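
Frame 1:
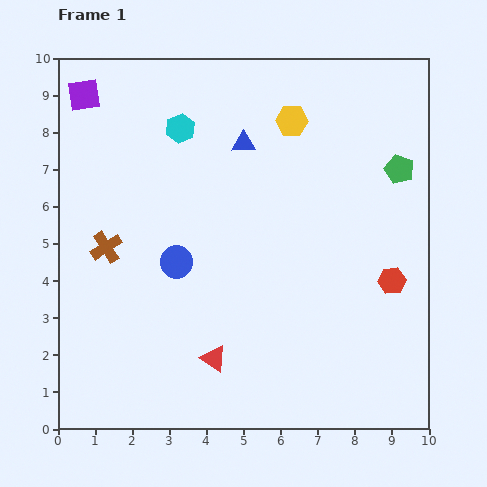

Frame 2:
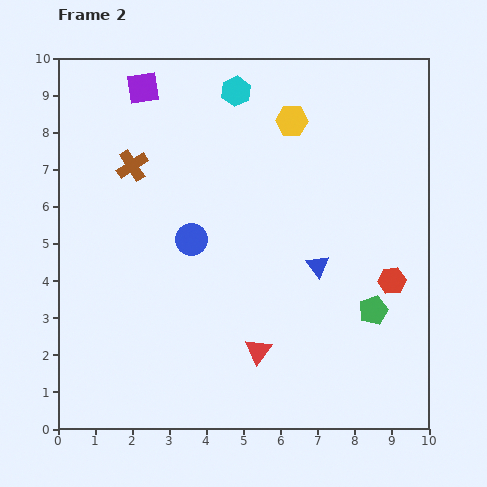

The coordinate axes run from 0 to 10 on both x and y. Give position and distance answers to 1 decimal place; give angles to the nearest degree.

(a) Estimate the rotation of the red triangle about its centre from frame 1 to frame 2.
31° clockwise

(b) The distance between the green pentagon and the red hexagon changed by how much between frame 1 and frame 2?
-2.1

Distance in frame 1: 3.0. Distance in frame 2: 0.9.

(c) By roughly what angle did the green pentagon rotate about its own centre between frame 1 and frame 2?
28° clockwise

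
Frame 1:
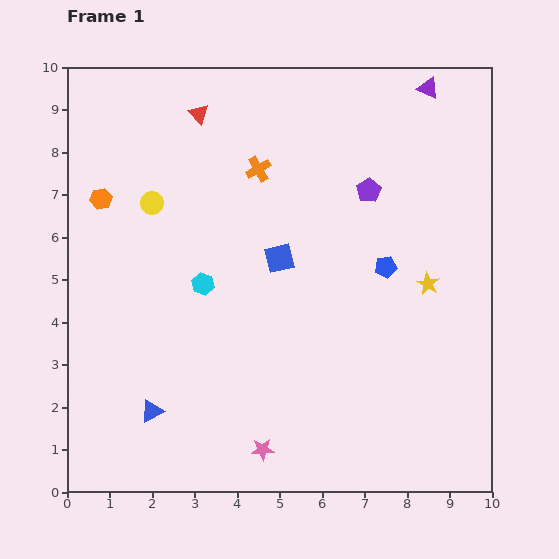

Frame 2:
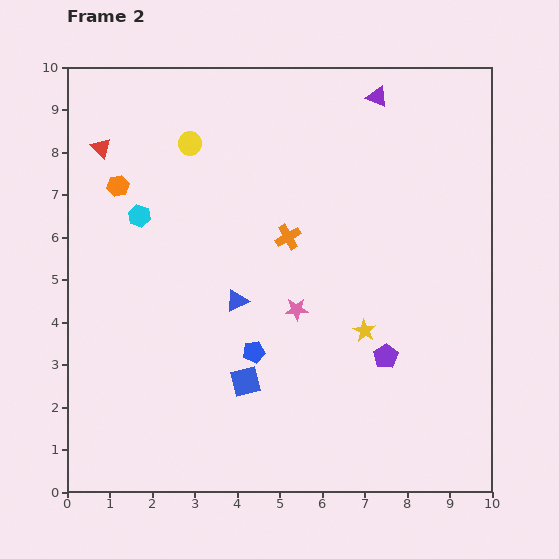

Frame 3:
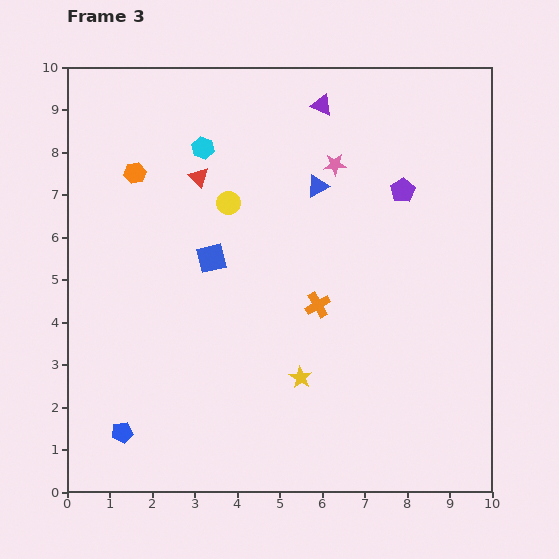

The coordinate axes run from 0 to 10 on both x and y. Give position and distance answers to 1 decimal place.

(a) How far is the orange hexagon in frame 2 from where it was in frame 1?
0.5

The orange hexagon moved from (0.8, 6.9) to (1.2, 7.2), a distance of √(0.4² + 0.3²) ≈ 0.5.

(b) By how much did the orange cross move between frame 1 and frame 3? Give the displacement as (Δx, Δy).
(1.4, -3.2)

The orange cross was at (4.5, 7.6) in frame 1 and (5.9, 4.4) in frame 3.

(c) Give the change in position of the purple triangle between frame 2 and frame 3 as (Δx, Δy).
(-1.3, -0.2)

The purple triangle was at (7.3, 9.3) in frame 2 and (6.0, 9.1) in frame 3.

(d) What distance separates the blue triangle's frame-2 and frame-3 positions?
3.3

The blue triangle moved from (4.0, 4.5) to (5.9, 7.2), a distance of √(1.9² + 2.7²) ≈ 3.3.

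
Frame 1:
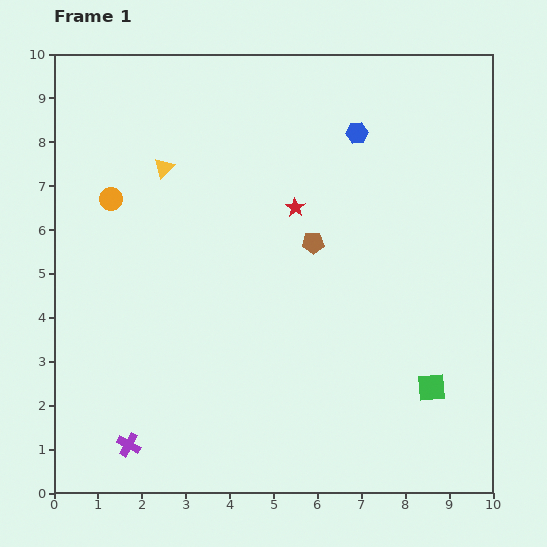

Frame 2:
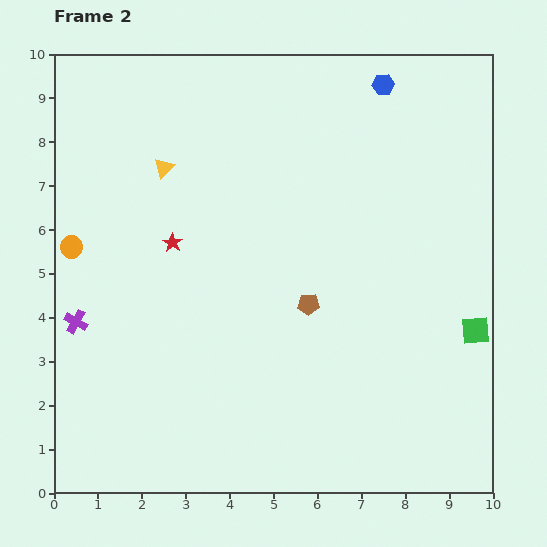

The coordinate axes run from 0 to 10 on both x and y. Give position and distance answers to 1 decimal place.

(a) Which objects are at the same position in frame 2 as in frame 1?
the yellow triangle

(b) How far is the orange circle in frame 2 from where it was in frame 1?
1.4

The orange circle moved from (1.3, 6.7) to (0.4, 5.6), a distance of √(0.9² + 1.1²) ≈ 1.4.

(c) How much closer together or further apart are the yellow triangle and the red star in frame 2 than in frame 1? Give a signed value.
-1.4

Distance in frame 1: 3.1. Distance in frame 2: 1.7.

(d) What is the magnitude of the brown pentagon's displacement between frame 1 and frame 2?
1.4

The brown pentagon moved from (5.9, 5.7) to (5.8, 4.3), a distance of √(0.1² + 1.4²) ≈ 1.4.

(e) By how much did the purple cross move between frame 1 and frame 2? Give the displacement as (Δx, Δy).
(-1.2, 2.8)

The purple cross was at (1.7, 1.1) in frame 1 and (0.5, 3.9) in frame 2.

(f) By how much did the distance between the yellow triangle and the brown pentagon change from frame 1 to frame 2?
+0.7

Distance in frame 1: 3.8. Distance in frame 2: 4.5.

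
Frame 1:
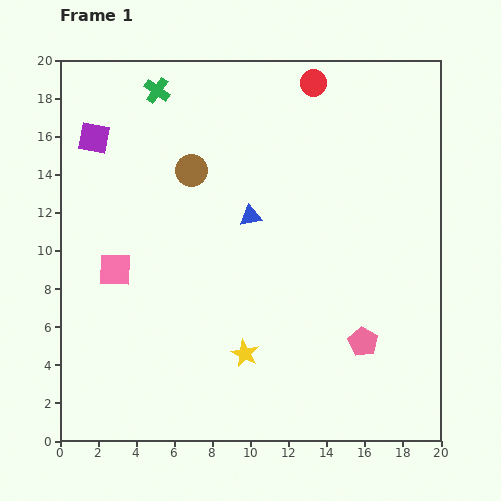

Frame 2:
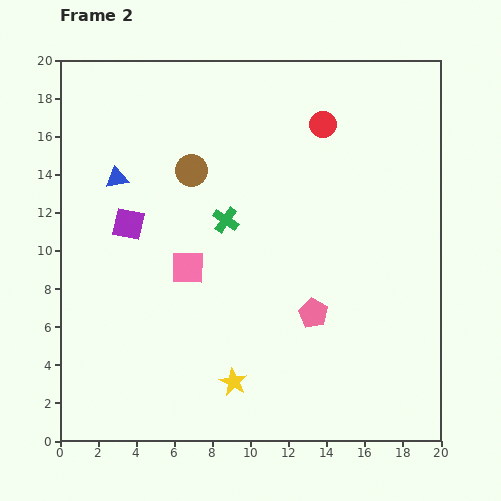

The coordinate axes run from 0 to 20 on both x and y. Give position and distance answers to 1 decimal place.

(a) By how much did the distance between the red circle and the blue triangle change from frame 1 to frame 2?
+3.5

Distance in frame 1: 7.7. Distance in frame 2: 11.2.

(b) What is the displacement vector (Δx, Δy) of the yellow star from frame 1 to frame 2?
(-0.6, -1.5)

The yellow star was at (9.7, 4.6) in frame 1 and (9.1, 3.1) in frame 2.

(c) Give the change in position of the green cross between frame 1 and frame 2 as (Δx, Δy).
(3.6, -6.8)

The green cross was at (5.1, 18.4) in frame 1 and (8.7, 11.6) in frame 2.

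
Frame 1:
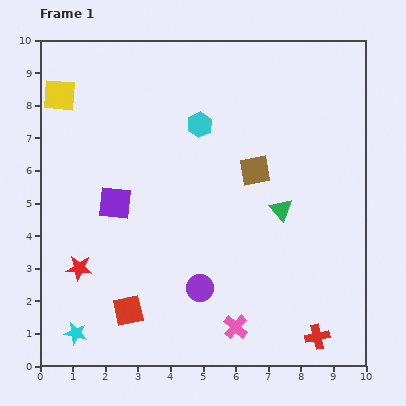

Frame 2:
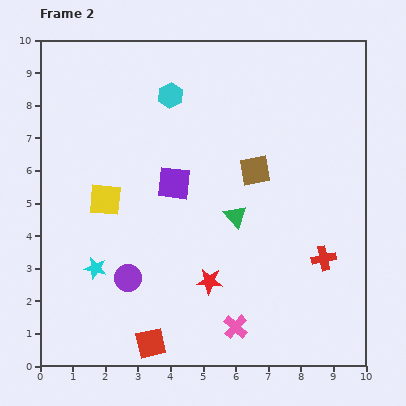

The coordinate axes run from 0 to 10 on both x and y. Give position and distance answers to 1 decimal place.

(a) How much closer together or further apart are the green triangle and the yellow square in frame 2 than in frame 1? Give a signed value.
-3.6

Distance in frame 1: 7.6. Distance in frame 2: 4.0.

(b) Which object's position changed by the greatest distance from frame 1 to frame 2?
the red star

(moved 4.0; next 3.5)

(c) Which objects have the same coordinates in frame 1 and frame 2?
the brown square, the pink cross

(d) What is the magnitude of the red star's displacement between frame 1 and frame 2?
4.0

The red star moved from (1.2, 3.0) to (5.2, 2.6), a distance of √(4.0² + 0.4²) ≈ 4.0.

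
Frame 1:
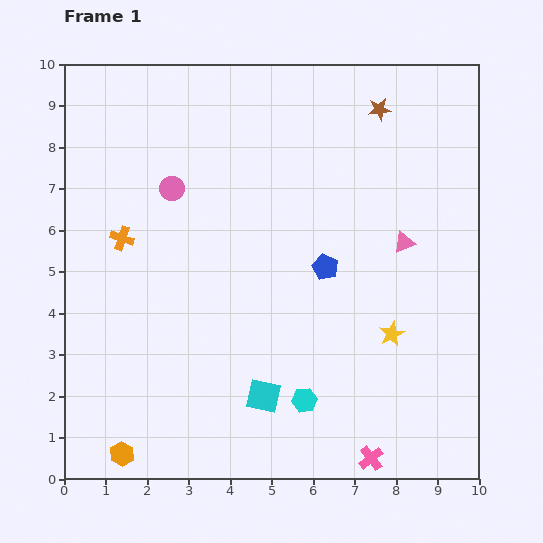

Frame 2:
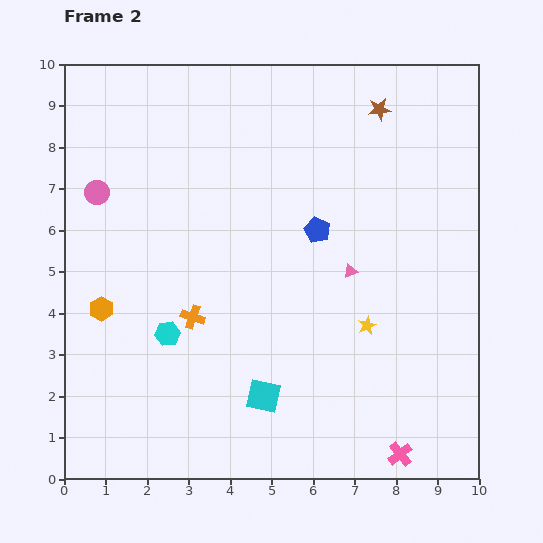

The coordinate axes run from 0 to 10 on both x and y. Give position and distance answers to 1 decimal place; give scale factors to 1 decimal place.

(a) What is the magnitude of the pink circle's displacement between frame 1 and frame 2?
1.8

The pink circle moved from (2.6, 7.0) to (0.8, 6.9), a distance of √(1.8² + 0.1²) ≈ 1.8.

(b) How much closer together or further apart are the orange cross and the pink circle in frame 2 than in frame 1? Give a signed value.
+2.1

Distance in frame 1: 1.7. Distance in frame 2: 3.8.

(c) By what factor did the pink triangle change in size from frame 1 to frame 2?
0.6×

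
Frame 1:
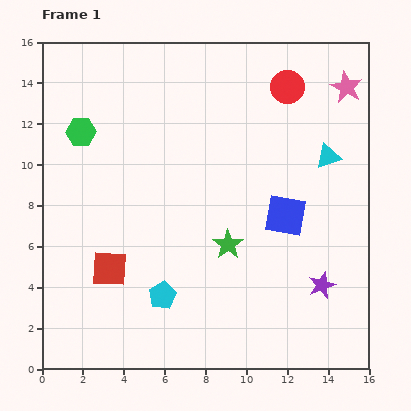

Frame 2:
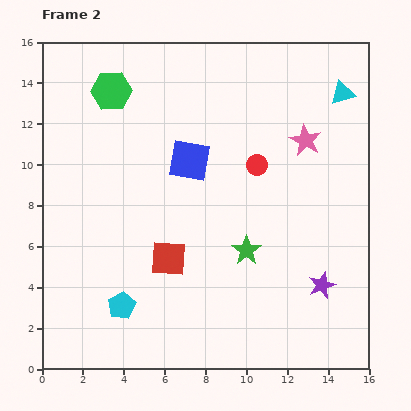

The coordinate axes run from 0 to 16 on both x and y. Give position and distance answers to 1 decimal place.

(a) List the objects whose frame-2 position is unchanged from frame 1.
the purple star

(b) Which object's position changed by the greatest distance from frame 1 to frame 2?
the blue square

(moved 5.4; next 4.1)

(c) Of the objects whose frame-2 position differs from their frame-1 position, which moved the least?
the green star

(moved 0.9)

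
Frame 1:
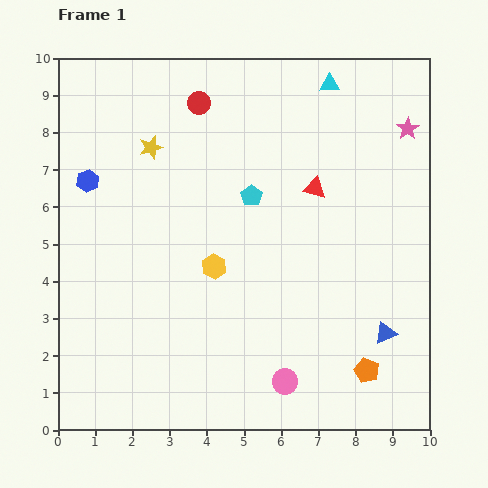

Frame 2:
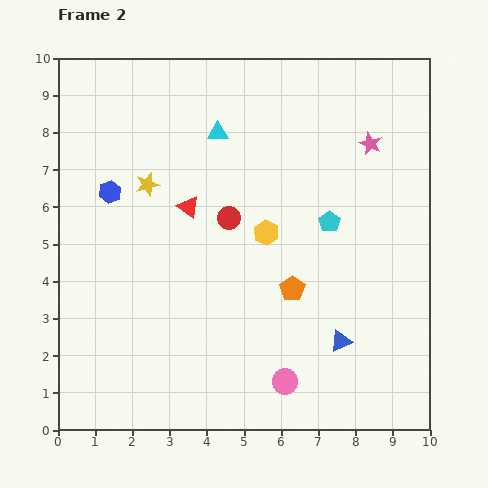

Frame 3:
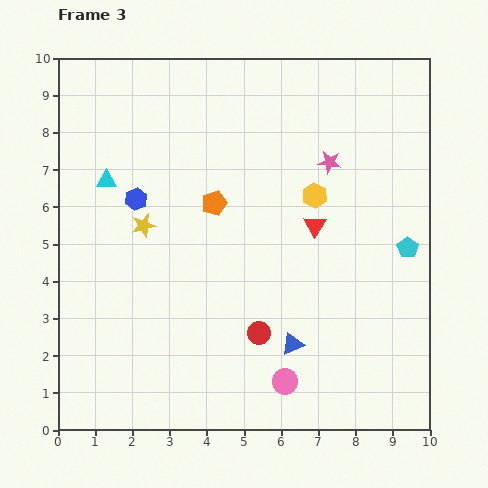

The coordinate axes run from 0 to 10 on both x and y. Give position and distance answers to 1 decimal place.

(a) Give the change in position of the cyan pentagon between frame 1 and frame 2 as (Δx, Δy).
(2.1, -0.7)

The cyan pentagon was at (5.2, 6.3) in frame 1 and (7.3, 5.6) in frame 2.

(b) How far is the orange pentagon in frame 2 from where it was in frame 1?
3.0

The orange pentagon moved from (8.3, 1.6) to (6.3, 3.8), a distance of √(2.0² + 2.2²) ≈ 3.0.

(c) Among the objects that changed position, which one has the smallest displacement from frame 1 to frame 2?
the blue hexagon

(moved 0.7)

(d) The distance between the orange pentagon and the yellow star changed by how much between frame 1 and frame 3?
-6.3

Distance in frame 1: 8.3. Distance in frame 3: 2.0.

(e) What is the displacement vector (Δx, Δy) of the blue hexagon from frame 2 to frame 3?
(0.7, -0.2)

The blue hexagon was at (1.4, 6.4) in frame 2 and (2.1, 6.2) in frame 3.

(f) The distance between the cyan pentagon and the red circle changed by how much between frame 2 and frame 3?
+1.9

Distance in frame 2: 2.7. Distance in frame 3: 4.6.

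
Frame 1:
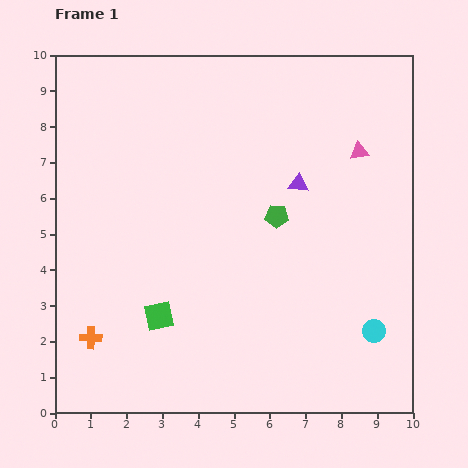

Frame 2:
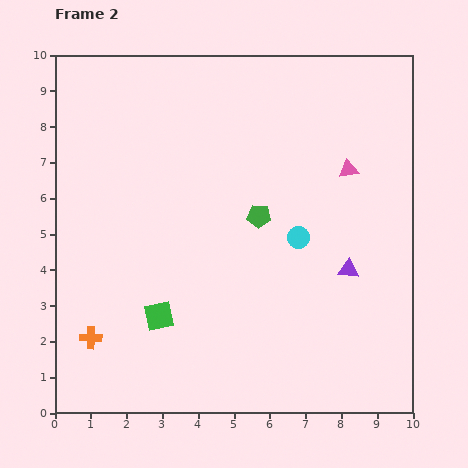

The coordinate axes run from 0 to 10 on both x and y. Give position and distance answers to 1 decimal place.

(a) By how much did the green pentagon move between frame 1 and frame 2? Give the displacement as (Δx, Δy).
(-0.5, 0.0)

The green pentagon was at (6.2, 5.5) in frame 1 and (5.7, 5.5) in frame 2.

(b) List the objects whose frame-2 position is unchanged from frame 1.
the green square, the orange cross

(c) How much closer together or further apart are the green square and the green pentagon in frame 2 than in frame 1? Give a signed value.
-0.3

Distance in frame 1: 4.3. Distance in frame 2: 4.0.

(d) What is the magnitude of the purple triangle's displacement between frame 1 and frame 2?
2.8

The purple triangle moved from (6.8, 6.4) to (8.2, 4.0), a distance of √(1.4² + 2.4²) ≈ 2.8.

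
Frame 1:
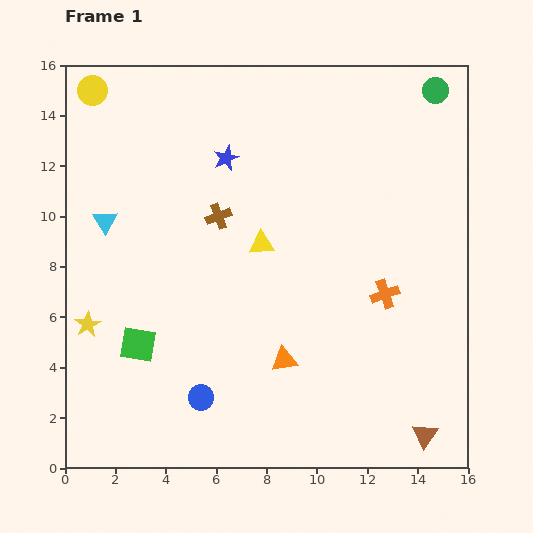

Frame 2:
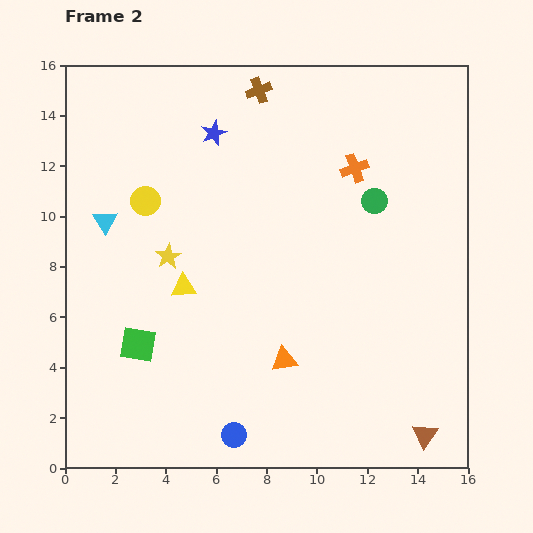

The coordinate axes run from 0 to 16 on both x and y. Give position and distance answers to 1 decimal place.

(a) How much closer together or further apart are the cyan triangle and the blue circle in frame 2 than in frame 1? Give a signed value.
+1.9

Distance in frame 1: 8.0. Distance in frame 2: 9.9.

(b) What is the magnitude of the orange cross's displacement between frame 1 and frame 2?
5.1

The orange cross moved from (12.7, 6.9) to (11.5, 11.9), a distance of √(1.2² + 5.0²) ≈ 5.1.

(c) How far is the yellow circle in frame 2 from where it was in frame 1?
4.9

The yellow circle moved from (1.1, 15.0) to (3.2, 10.6), a distance of √(2.1² + 4.4²) ≈ 4.9.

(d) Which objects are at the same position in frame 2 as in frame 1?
the green square, the orange triangle, the brown triangle, the cyan triangle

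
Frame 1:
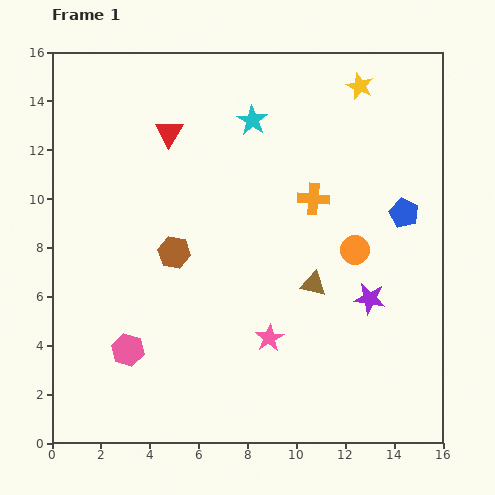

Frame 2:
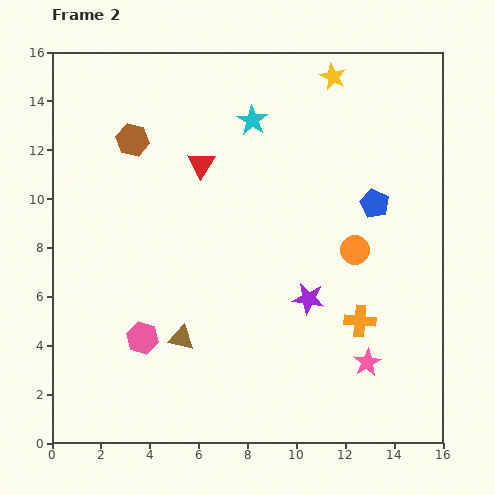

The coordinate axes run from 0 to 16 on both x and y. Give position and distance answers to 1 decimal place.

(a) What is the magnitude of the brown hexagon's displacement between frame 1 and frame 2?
4.9

The brown hexagon moved from (5.0, 7.8) to (3.3, 12.4), a distance of √(1.7² + 4.6²) ≈ 4.9.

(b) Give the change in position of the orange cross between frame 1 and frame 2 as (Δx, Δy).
(1.9, -5.0)

The orange cross was at (10.7, 10.0) in frame 1 and (12.6, 5.0) in frame 2.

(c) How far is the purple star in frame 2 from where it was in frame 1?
2.5

The purple star moved from (13.0, 5.9) to (10.5, 5.9), a distance of √(2.5² + 0.0²) ≈ 2.5.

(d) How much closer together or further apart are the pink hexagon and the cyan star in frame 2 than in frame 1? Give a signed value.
-0.7

Distance in frame 1: 10.7. Distance in frame 2: 10.0.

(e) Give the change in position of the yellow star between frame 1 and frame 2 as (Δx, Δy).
(-1.1, 0.4)

The yellow star was at (12.6, 14.6) in frame 1 and (11.5, 15.0) in frame 2.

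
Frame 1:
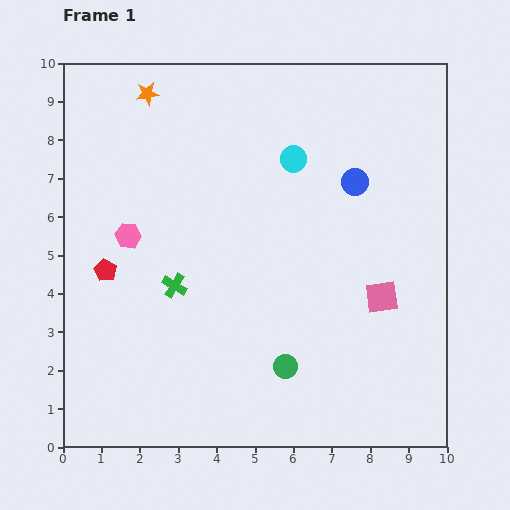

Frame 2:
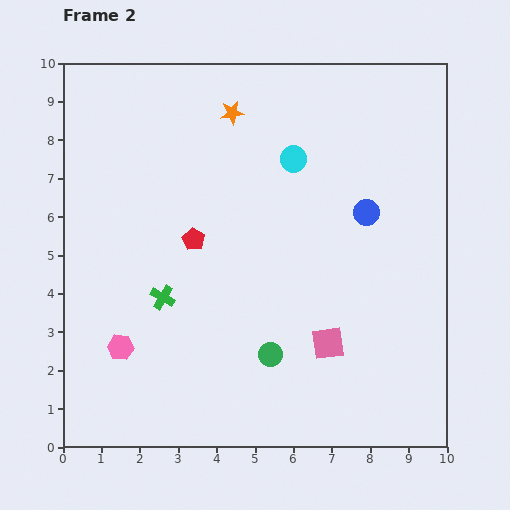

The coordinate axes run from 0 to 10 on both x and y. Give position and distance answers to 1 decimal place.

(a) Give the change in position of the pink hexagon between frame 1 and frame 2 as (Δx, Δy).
(-0.2, -2.9)

The pink hexagon was at (1.7, 5.5) in frame 1 and (1.5, 2.6) in frame 2.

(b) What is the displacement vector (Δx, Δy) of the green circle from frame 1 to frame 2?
(-0.4, 0.3)

The green circle was at (5.8, 2.1) in frame 1 and (5.4, 2.4) in frame 2.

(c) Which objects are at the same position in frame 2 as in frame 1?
the cyan circle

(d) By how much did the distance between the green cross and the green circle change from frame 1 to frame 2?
-0.4

Distance in frame 1: 3.6. Distance in frame 2: 3.2.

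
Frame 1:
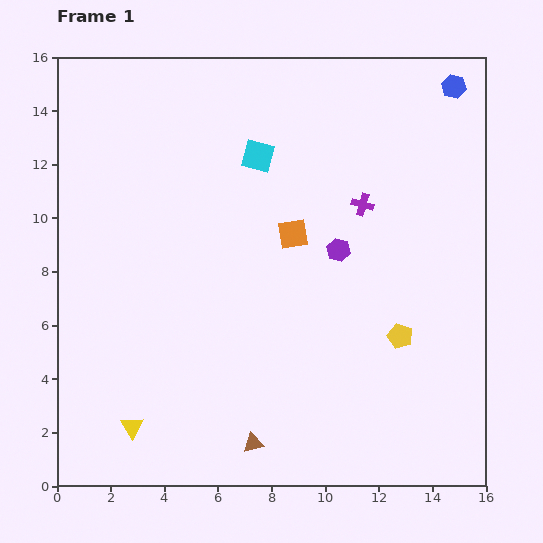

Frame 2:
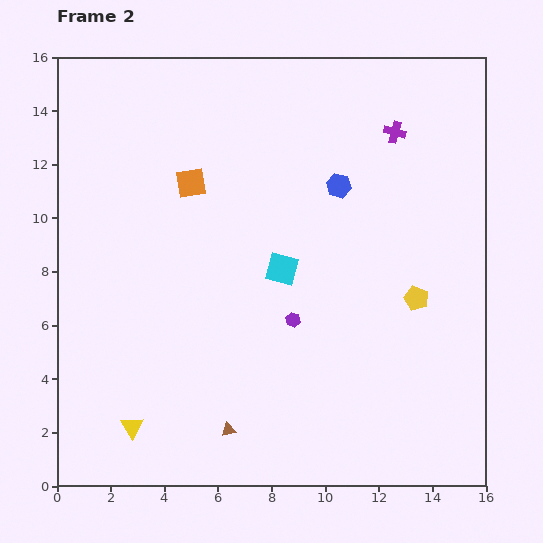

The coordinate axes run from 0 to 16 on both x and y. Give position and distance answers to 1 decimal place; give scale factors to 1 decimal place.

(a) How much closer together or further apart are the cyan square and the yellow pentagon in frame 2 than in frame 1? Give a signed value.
-3.4

Distance in frame 1: 8.5. Distance in frame 2: 5.1.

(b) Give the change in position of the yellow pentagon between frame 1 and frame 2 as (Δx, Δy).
(0.6, 1.4)

The yellow pentagon was at (12.8, 5.6) in frame 1 and (13.4, 7.0) in frame 2.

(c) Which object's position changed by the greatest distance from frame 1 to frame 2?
the blue hexagon

(moved 5.7; next 4.3)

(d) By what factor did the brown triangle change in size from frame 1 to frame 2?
0.7×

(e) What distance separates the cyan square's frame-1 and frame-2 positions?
4.3

The cyan square moved from (7.5, 12.3) to (8.4, 8.1), a distance of √(0.9² + 4.2²) ≈ 4.3.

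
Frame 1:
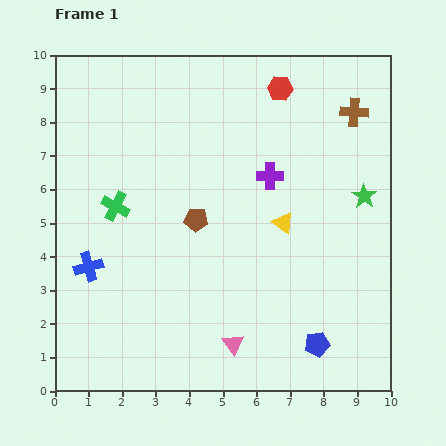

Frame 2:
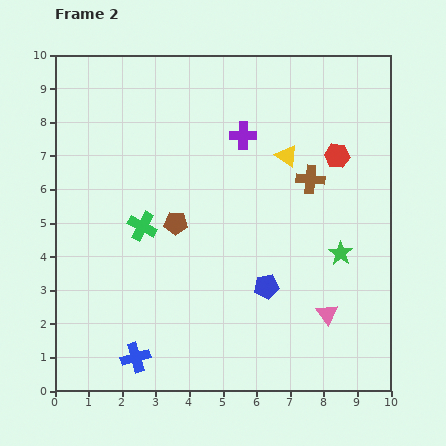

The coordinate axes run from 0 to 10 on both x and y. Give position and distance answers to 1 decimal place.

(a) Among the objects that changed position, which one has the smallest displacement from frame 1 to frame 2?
the brown pentagon

(moved 0.6)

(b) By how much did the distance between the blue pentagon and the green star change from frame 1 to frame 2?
-2.2

Distance in frame 1: 4.6. Distance in frame 2: 2.4.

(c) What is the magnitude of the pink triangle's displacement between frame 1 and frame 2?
2.9

The pink triangle moved from (5.3, 1.4) to (8.1, 2.3), a distance of √(2.8² + 0.9²) ≈ 2.9.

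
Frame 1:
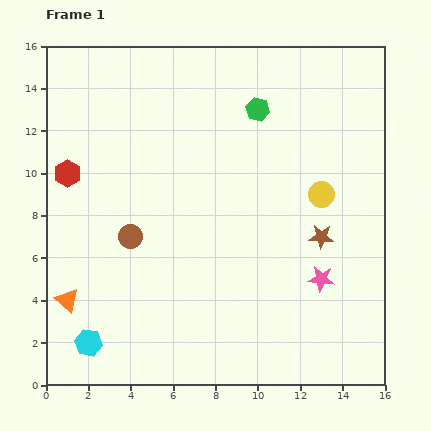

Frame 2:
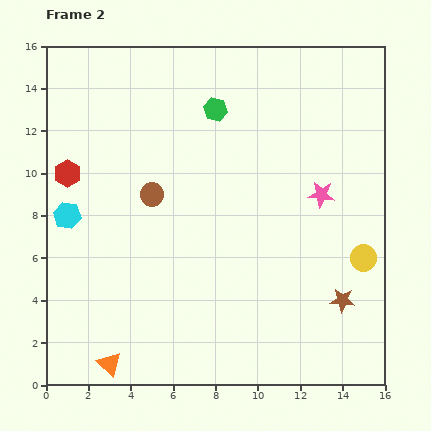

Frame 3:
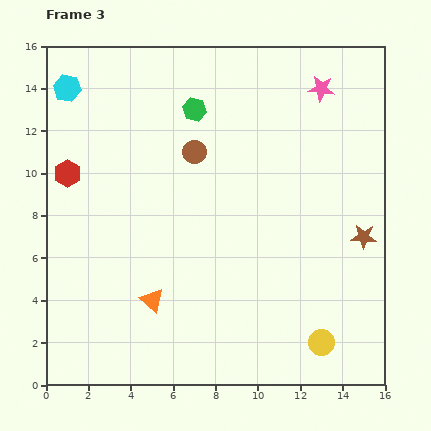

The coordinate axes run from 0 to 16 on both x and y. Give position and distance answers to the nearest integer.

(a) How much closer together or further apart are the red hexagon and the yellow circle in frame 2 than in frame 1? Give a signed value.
+3

Distance in frame 1: 12. Distance in frame 2: 15.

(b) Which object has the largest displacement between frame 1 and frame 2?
the cyan hexagon

(moved 6; next 4)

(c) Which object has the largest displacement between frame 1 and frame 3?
the cyan hexagon

(moved 12; next 9)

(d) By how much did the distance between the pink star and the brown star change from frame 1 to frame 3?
+5

Distance in frame 1: 2. Distance in frame 3: 7.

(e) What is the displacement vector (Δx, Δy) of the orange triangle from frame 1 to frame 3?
(4, 0)

The orange triangle was at (1, 4) in frame 1 and (5, 4) in frame 3.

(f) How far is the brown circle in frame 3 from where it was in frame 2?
3

The brown circle moved from (5, 9) to (7, 11), a distance of √(2² + 2²) ≈ 3.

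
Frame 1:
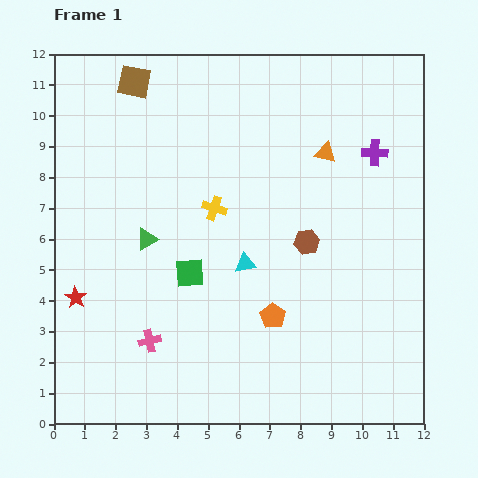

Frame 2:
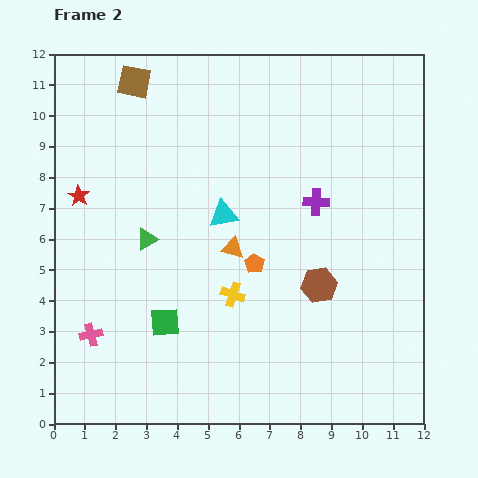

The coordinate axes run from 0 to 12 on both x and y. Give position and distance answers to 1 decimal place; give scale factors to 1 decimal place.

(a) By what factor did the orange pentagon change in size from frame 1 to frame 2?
0.8×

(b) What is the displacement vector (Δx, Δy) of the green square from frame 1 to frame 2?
(-0.8, -1.6)

The green square was at (4.4, 4.9) in frame 1 and (3.6, 3.3) in frame 2.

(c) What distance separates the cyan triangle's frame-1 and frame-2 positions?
1.7

The cyan triangle moved from (6.2, 5.2) to (5.5, 6.8), a distance of √(0.7² + 1.6²) ≈ 1.7.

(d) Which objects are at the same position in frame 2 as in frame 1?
the brown square, the green triangle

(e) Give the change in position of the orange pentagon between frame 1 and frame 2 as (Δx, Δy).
(-0.6, 1.7)

The orange pentagon was at (7.1, 3.5) in frame 1 and (6.5, 5.2) in frame 2.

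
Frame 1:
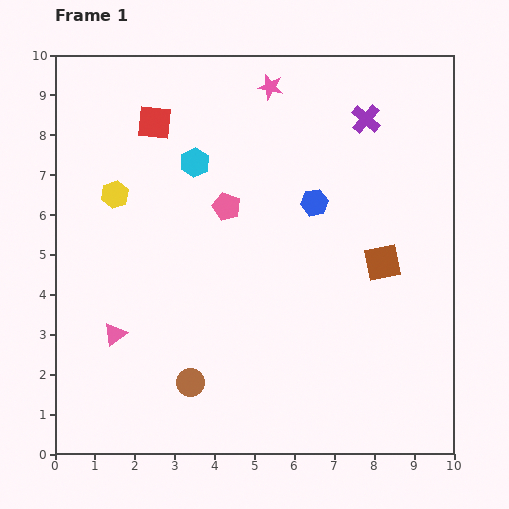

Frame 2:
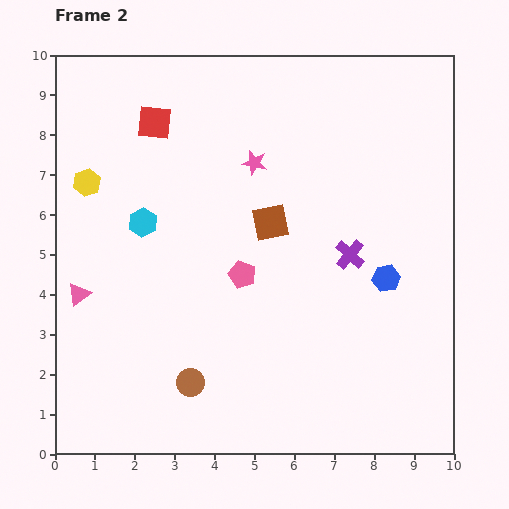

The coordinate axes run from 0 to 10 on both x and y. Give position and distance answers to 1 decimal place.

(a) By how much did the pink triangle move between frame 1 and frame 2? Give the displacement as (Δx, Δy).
(-0.9, 1.0)

The pink triangle was at (1.5, 3.0) in frame 1 and (0.6, 4.0) in frame 2.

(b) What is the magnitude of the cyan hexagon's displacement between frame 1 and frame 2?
2.0

The cyan hexagon moved from (3.5, 7.3) to (2.2, 5.8), a distance of √(1.3² + 1.5²) ≈ 2.0.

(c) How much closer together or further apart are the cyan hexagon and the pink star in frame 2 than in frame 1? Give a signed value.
+0.5

Distance in frame 1: 2.7. Distance in frame 2: 3.2.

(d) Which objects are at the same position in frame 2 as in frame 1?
the brown circle, the red square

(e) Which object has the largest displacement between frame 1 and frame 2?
the purple cross

(moved 3.4; next 3.0)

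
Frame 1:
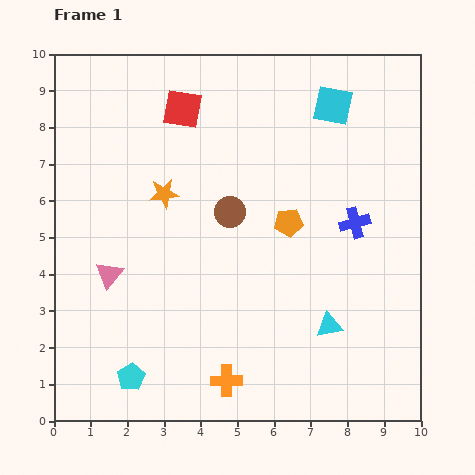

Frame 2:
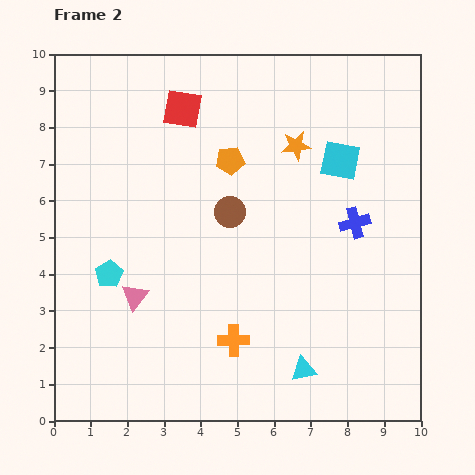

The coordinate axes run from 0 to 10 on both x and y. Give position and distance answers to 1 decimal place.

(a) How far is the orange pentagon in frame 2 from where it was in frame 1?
2.3

The orange pentagon moved from (6.4, 5.4) to (4.8, 7.1), a distance of √(1.6² + 1.7²) ≈ 2.3.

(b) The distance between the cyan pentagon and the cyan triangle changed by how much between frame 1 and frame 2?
+0.3

Distance in frame 1: 5.6. Distance in frame 2: 5.9.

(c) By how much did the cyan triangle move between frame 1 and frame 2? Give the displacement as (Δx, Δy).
(-0.7, -1.2)

The cyan triangle was at (7.5, 2.6) in frame 1 and (6.8, 1.4) in frame 2.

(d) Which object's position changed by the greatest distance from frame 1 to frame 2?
the orange star

(moved 3.8; next 2.9)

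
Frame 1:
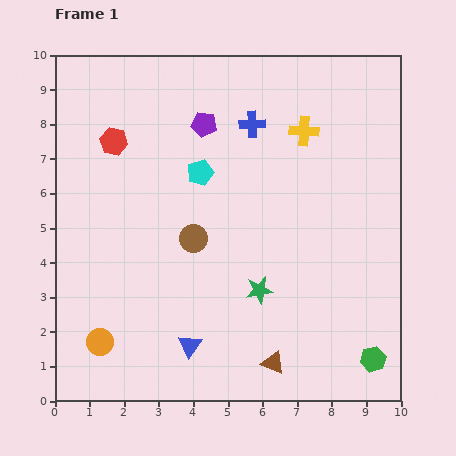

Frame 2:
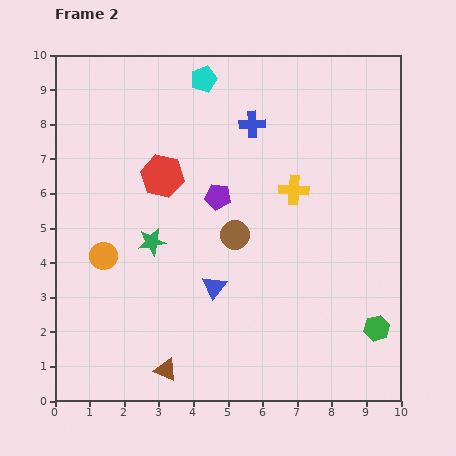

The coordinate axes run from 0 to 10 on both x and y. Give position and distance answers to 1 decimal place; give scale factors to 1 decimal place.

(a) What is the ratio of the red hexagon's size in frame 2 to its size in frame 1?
1.6×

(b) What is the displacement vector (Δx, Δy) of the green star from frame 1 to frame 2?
(-3.1, 1.4)

The green star was at (5.9, 3.2) in frame 1 and (2.8, 4.6) in frame 2.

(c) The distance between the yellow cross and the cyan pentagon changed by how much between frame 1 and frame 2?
+0.9

Distance in frame 1: 3.2. Distance in frame 2: 4.1.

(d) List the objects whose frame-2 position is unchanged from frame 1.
the blue cross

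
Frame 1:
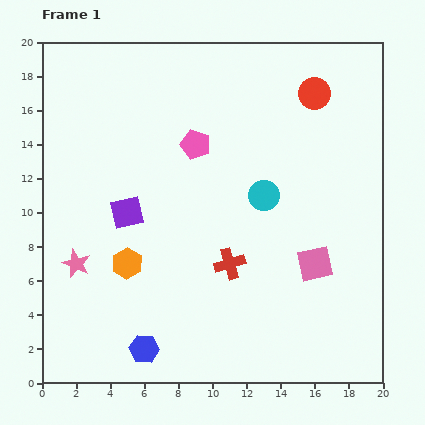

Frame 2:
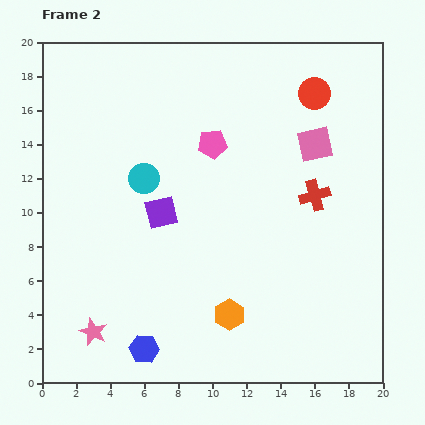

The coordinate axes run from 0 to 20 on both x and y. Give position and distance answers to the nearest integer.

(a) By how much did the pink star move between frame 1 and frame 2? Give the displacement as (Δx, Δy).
(1, -4)

The pink star was at (2, 7) in frame 1 and (3, 3) in frame 2.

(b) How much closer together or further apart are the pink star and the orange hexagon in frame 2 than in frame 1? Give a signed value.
+5

Distance in frame 1: 3. Distance in frame 2: 8.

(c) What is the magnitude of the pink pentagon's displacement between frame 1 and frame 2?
1

The pink pentagon moved from (9, 14) to (10, 14), a distance of √(1² + 0²) ≈ 1.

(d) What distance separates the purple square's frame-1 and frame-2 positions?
2

The purple square moved from (5, 10) to (7, 10), a distance of √(2² + 0²) ≈ 2.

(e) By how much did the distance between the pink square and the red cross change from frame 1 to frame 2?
-2

Distance in frame 1: 5. Distance in frame 2: 3.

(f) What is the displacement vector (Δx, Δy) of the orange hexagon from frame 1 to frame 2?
(6, -3)

The orange hexagon was at (5, 7) in frame 1 and (11, 4) in frame 2.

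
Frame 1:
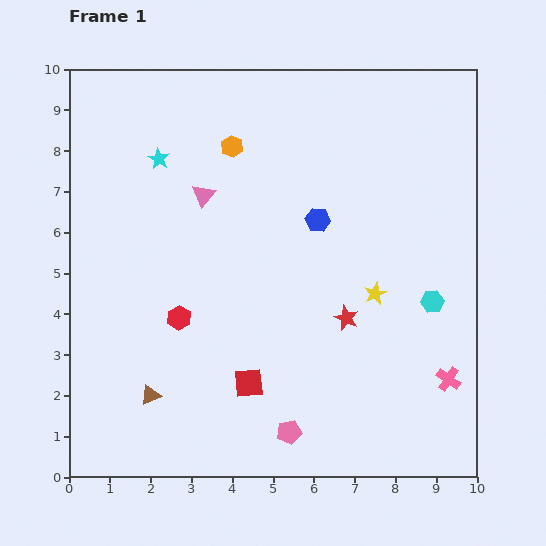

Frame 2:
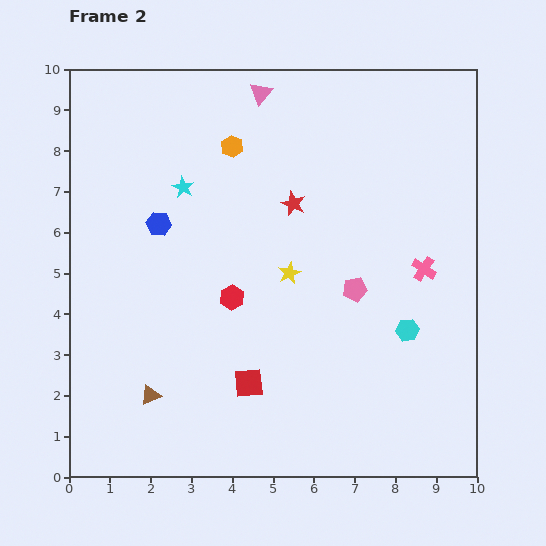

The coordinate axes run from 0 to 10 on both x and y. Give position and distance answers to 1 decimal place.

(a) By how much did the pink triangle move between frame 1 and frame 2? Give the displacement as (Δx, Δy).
(1.4, 2.5)

The pink triangle was at (3.3, 6.9) in frame 1 and (4.7, 9.4) in frame 2.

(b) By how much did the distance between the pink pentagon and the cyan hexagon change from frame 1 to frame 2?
-3.1

Distance in frame 1: 4.7. Distance in frame 2: 1.6.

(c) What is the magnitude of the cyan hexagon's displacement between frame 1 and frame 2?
0.9

The cyan hexagon moved from (8.9, 4.3) to (8.3, 3.6), a distance of √(0.6² + 0.7²) ≈ 0.9.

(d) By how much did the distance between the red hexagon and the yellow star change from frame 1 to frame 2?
-3.3

Distance in frame 1: 4.8. Distance in frame 2: 1.5.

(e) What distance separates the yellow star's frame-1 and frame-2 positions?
2.2

The yellow star moved from (7.5, 4.5) to (5.4, 5.0), a distance of √(2.1² + 0.5²) ≈ 2.2.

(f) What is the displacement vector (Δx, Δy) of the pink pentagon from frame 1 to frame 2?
(1.6, 3.5)

The pink pentagon was at (5.4, 1.1) in frame 1 and (7.0, 4.6) in frame 2.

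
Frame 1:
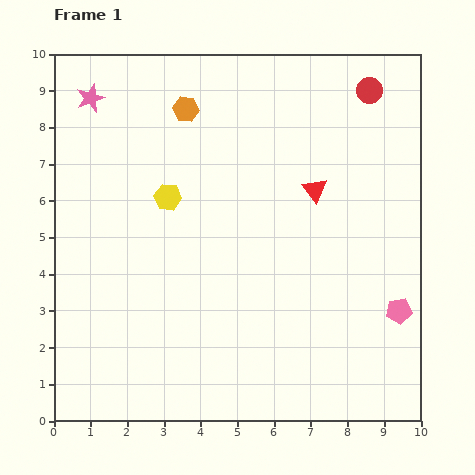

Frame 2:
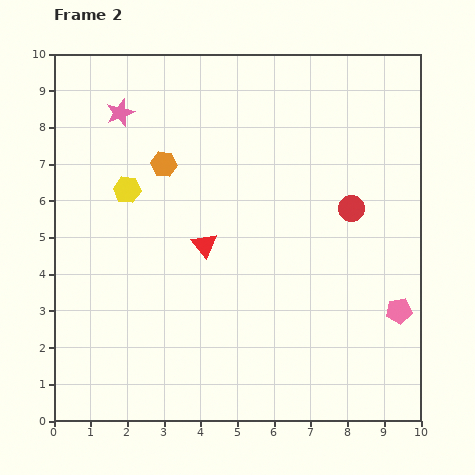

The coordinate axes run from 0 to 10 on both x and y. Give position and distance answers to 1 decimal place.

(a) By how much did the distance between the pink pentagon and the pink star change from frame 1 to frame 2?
-0.9

Distance in frame 1: 10.2. Distance in frame 2: 9.3.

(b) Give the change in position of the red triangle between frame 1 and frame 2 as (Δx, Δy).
(-3.0, -1.5)

The red triangle was at (7.1, 6.3) in frame 1 and (4.1, 4.8) in frame 2.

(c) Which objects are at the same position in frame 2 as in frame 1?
the pink pentagon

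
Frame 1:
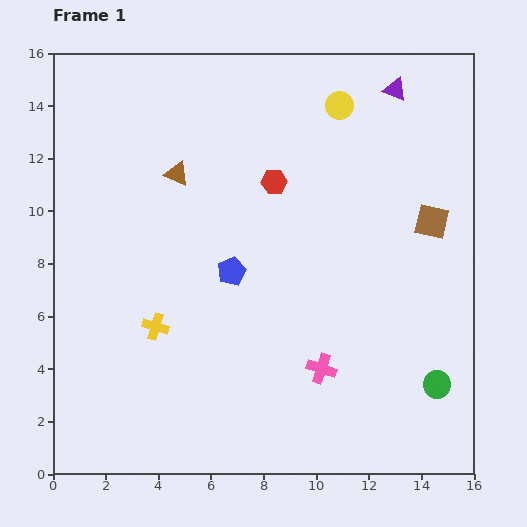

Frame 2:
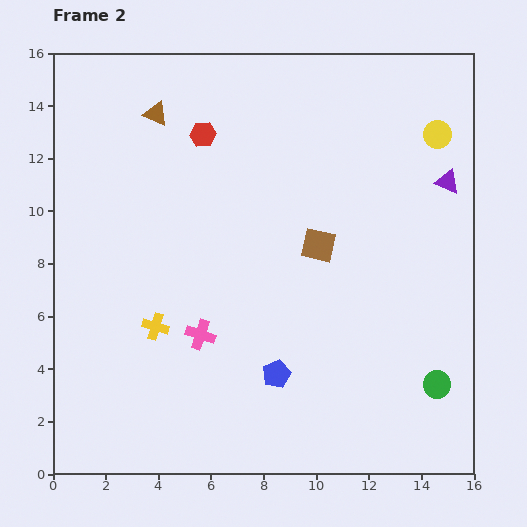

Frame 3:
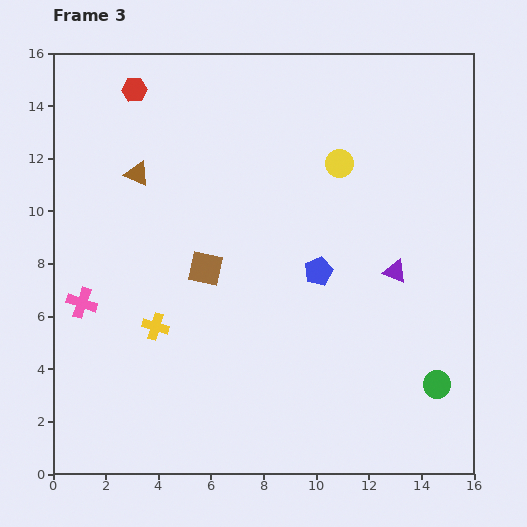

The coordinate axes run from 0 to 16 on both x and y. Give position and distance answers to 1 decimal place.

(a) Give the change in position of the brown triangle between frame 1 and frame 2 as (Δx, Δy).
(-0.8, 2.3)

The brown triangle was at (4.7, 11.4) in frame 1 and (3.9, 13.7) in frame 2.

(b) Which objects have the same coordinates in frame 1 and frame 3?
the yellow cross, the green circle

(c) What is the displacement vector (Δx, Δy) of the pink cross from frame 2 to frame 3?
(-4.5, 1.2)

The pink cross was at (5.6, 5.3) in frame 2 and (1.1, 6.5) in frame 3.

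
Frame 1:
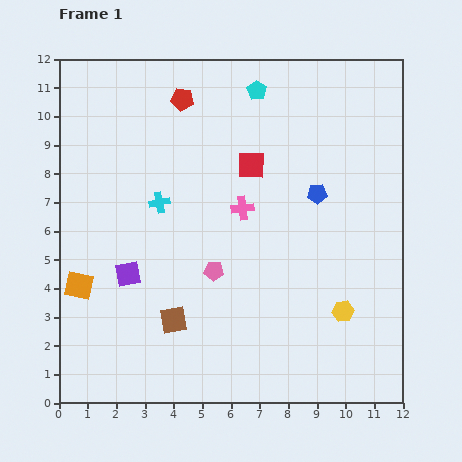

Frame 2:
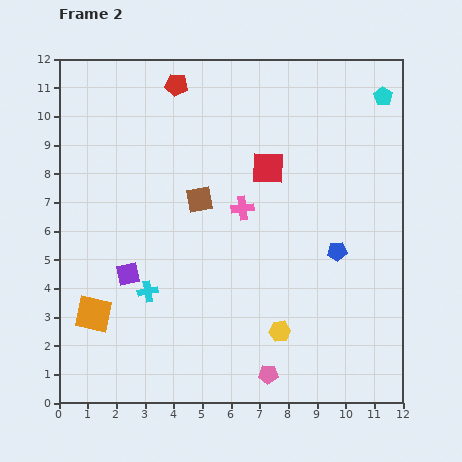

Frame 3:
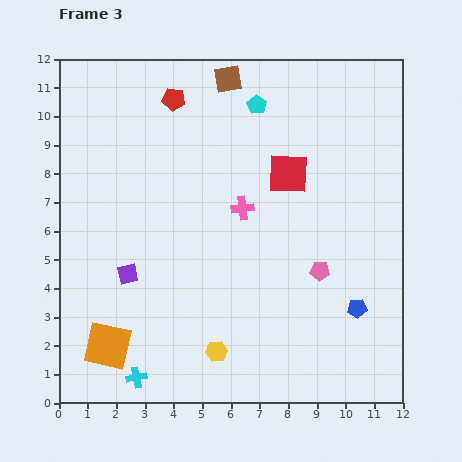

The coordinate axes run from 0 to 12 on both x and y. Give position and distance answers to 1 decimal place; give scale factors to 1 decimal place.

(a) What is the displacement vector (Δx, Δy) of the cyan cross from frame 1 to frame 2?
(-0.4, -3.1)

The cyan cross was at (3.5, 7.0) in frame 1 and (3.1, 3.9) in frame 2.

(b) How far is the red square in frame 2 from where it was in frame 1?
0.6

The red square moved from (6.7, 8.3) to (7.3, 8.2), a distance of √(0.6² + 0.1²) ≈ 0.6.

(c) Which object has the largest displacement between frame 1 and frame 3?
the brown square

(moved 8.6; next 6.2)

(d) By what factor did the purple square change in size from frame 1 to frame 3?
0.8×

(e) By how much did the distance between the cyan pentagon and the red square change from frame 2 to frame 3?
-2.1

Distance in frame 2: 4.7. Distance in frame 3: 2.6.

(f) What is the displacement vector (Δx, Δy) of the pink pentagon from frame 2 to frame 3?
(1.8, 3.6)

The pink pentagon was at (7.3, 1.0) in frame 2 and (9.1, 4.6) in frame 3.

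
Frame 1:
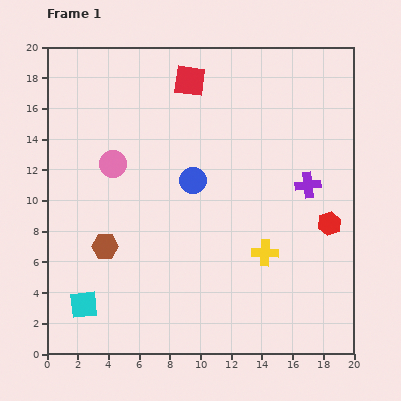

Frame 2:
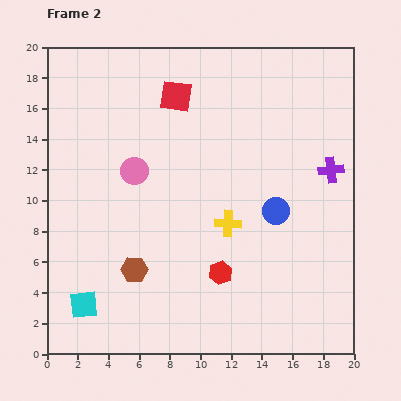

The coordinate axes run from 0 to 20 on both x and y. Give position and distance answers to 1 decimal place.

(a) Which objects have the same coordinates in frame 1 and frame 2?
the cyan square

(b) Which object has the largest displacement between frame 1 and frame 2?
the red hexagon

(moved 7.8; next 5.8)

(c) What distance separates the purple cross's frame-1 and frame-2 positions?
1.8

The purple cross moved from (17.0, 11.0) to (18.5, 12.0), a distance of √(1.5² + 1.0²) ≈ 1.8.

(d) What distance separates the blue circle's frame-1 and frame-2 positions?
5.8

The blue circle moved from (9.5, 11.3) to (14.9, 9.3), a distance of √(5.4² + 2.0²) ≈ 5.8.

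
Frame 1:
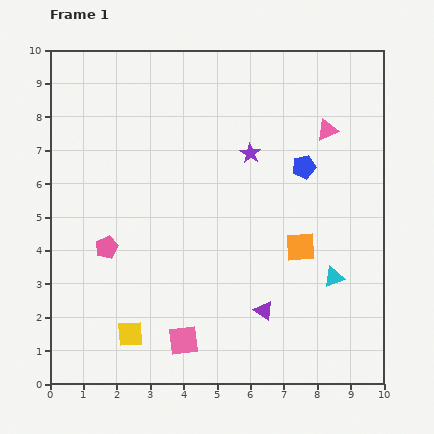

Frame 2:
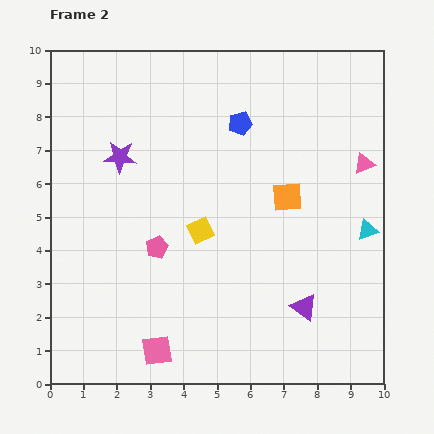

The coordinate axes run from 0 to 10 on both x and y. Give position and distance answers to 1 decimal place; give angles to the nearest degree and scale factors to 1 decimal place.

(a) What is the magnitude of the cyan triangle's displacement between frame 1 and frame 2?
1.7

The cyan triangle moved from (8.5, 3.2) to (9.5, 4.6), a distance of √(1.0² + 1.4²) ≈ 1.7.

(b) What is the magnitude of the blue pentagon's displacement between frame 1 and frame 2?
2.3

The blue pentagon moved from (7.6, 6.5) to (5.7, 7.8), a distance of √(1.9² + 1.3²) ≈ 2.3.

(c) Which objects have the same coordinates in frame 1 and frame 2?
none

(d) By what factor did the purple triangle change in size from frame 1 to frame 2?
1.4×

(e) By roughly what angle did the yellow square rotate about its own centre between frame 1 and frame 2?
22° counter-clockwise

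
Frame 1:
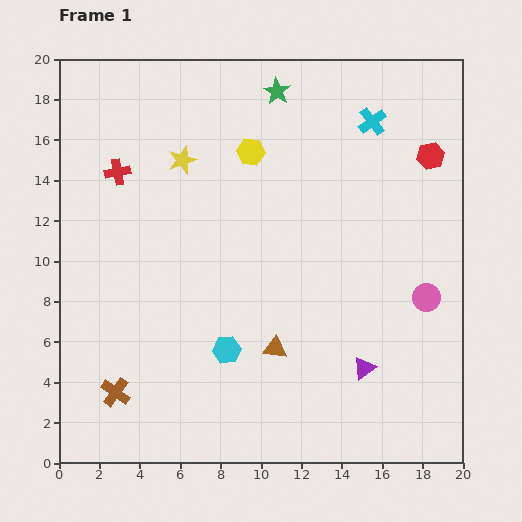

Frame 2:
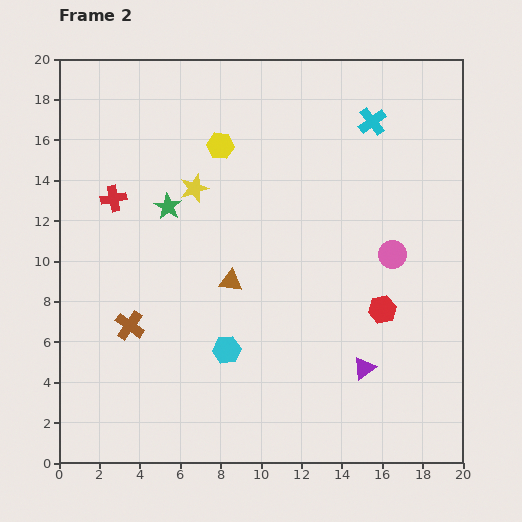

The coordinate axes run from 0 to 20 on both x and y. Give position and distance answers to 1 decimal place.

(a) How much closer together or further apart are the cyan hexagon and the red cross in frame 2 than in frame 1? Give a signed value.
-0.9

Distance in frame 1: 10.3. Distance in frame 2: 9.4.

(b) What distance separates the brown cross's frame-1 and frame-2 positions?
3.4

The brown cross moved from (2.8, 3.5) to (3.5, 6.8), a distance of √(0.7² + 3.3²) ≈ 3.4.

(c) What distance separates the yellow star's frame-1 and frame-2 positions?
1.5

The yellow star moved from (6.1, 15.0) to (6.7, 13.6), a distance of √(0.6² + 1.4²) ≈ 1.5.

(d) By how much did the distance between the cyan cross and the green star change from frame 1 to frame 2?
+6.0

Distance in frame 1: 4.9. Distance in frame 2: 10.9.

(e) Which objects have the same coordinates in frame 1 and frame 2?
the purple triangle, the cyan cross, the cyan hexagon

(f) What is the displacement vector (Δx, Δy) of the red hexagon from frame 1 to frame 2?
(-2.4, -7.6)

The red hexagon was at (18.4, 15.2) in frame 1 and (16.0, 7.6) in frame 2.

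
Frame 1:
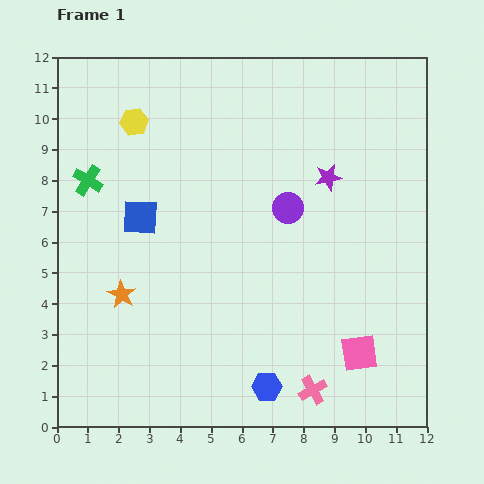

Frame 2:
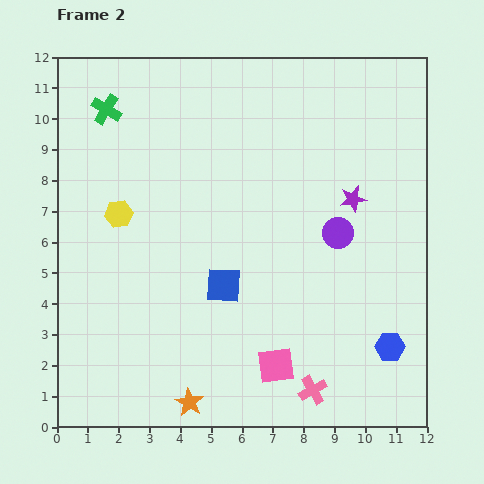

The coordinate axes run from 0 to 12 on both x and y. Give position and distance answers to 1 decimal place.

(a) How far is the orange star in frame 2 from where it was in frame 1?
4.1

The orange star moved from (2.1, 4.3) to (4.3, 0.8), a distance of √(2.2² + 3.5²) ≈ 4.1.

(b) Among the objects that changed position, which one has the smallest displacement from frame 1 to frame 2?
the purple star

(moved 1.1)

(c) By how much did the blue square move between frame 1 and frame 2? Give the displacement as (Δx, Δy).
(2.7, -2.2)

The blue square was at (2.7, 6.8) in frame 1 and (5.4, 4.6) in frame 2.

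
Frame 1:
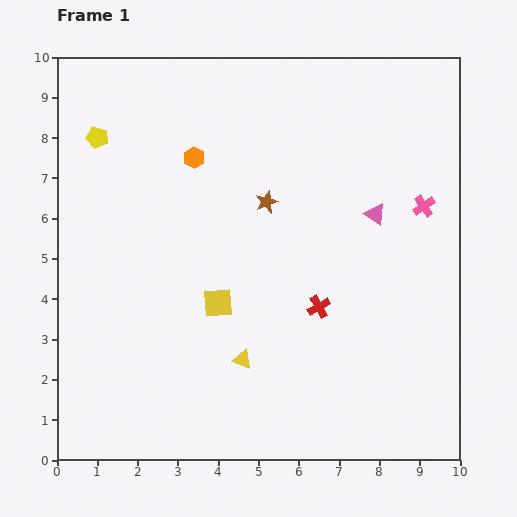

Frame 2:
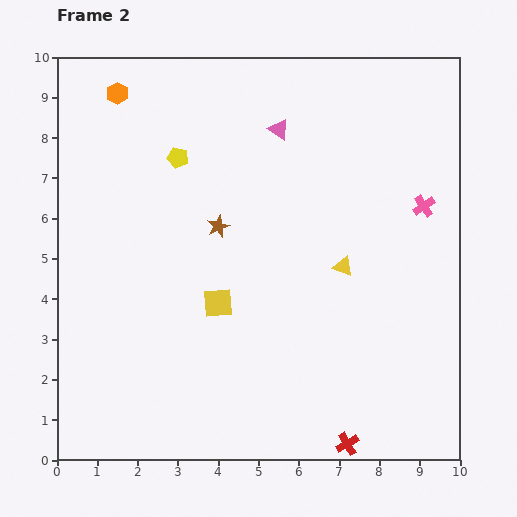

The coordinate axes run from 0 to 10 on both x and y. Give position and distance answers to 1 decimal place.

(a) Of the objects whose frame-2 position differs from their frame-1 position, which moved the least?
the brown star

(moved 1.3)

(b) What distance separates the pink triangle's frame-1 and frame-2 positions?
3.2

The pink triangle moved from (7.9, 6.1) to (5.5, 8.2), a distance of √(2.4² + 2.1²) ≈ 3.2.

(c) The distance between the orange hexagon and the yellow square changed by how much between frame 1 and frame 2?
+2.2

Distance in frame 1: 3.6. Distance in frame 2: 5.8.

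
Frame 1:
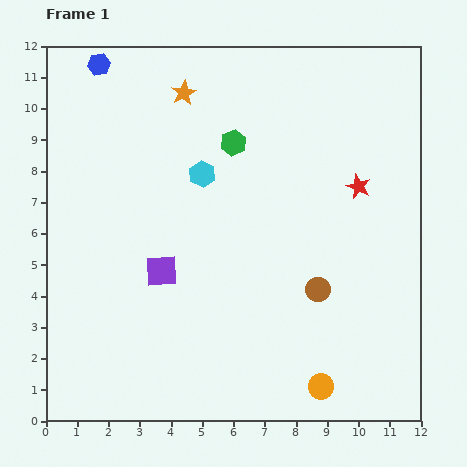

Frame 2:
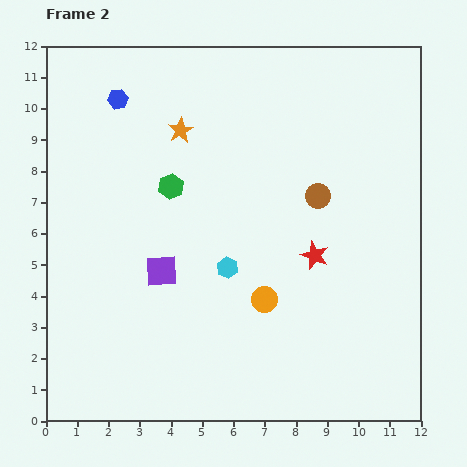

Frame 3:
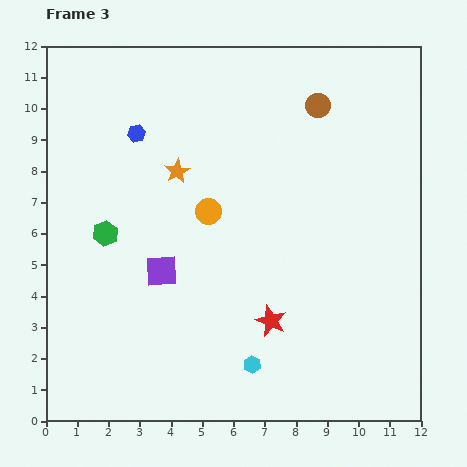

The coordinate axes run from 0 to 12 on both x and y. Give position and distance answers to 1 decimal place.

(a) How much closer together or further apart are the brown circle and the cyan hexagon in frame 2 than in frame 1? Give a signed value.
-1.5

Distance in frame 1: 5.2. Distance in frame 2: 3.7.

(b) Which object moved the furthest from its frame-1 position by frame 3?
the orange circle

(moved 6.7; next 6.3)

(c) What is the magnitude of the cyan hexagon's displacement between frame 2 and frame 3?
3.2

The cyan hexagon moved from (5.8, 4.9) to (6.6, 1.8), a distance of √(0.8² + 3.1²) ≈ 3.2.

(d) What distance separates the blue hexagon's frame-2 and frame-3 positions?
1.3

The blue hexagon moved from (2.3, 10.3) to (2.9, 9.2), a distance of √(0.6² + 1.1²) ≈ 1.3.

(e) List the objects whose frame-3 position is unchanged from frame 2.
the purple square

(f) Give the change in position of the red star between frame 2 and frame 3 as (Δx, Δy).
(-1.4, -2.1)

The red star was at (8.6, 5.3) in frame 2 and (7.2, 3.2) in frame 3.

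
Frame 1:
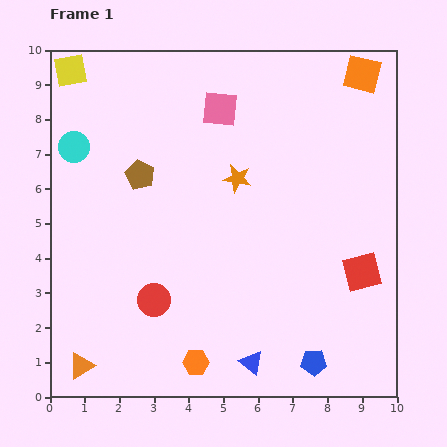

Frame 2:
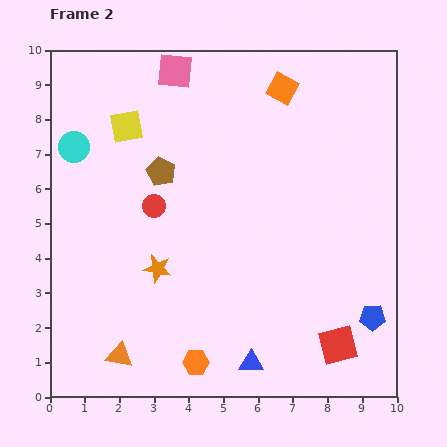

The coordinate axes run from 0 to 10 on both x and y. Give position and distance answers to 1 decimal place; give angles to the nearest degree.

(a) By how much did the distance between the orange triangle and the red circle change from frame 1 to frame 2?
+1.6

Distance in frame 1: 2.8. Distance in frame 2: 4.4.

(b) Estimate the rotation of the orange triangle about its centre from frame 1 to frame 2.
40° clockwise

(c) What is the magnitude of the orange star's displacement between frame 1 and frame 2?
3.5

The orange star moved from (5.4, 6.3) to (3.1, 3.7), a distance of √(2.3² + 2.6²) ≈ 3.5.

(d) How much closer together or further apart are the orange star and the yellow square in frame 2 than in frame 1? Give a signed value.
-1.5

Distance in frame 1: 5.7. Distance in frame 2: 4.2.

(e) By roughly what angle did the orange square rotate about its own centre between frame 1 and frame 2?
15° clockwise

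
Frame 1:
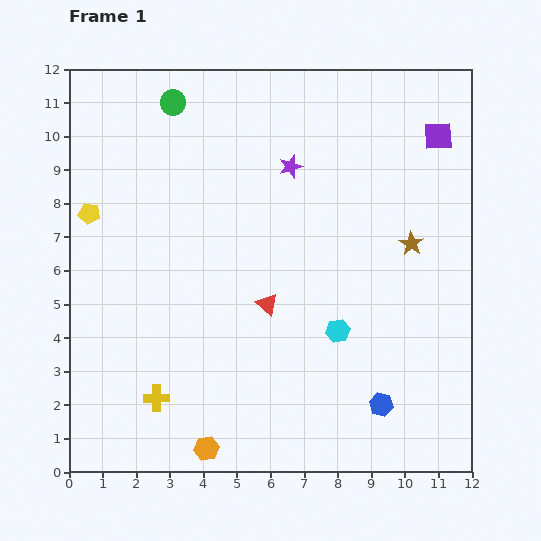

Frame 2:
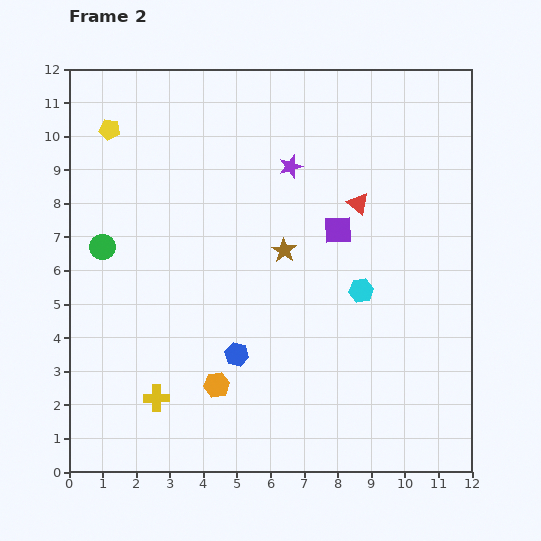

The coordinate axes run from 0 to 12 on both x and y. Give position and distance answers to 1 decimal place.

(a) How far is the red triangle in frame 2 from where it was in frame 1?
4.0

The red triangle moved from (5.9, 5.0) to (8.6, 8.0), a distance of √(2.7² + 3.0²) ≈ 4.0.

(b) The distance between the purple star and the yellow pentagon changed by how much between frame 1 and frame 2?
-0.7

Distance in frame 1: 6.2. Distance in frame 2: 5.5.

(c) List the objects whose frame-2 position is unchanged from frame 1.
the yellow cross, the purple star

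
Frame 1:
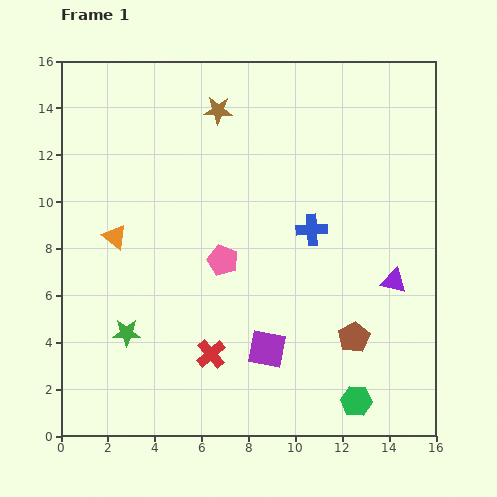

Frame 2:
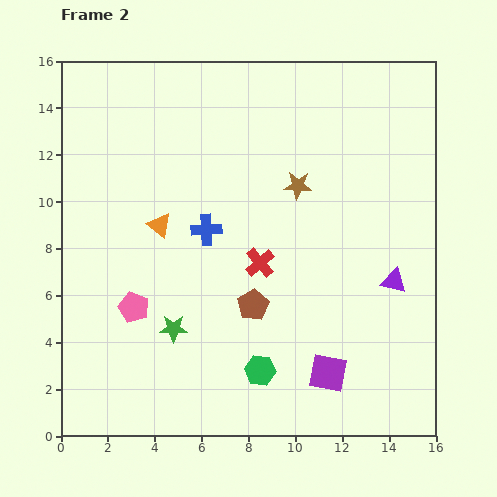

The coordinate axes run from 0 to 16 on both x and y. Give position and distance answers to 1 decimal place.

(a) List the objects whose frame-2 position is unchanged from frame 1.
the purple triangle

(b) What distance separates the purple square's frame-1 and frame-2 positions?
2.8

The purple square moved from (8.8, 3.7) to (11.4, 2.7), a distance of √(2.6² + 1.0²) ≈ 2.8.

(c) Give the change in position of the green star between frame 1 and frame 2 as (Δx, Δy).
(2.0, 0.2)

The green star was at (2.8, 4.4) in frame 1 and (4.8, 4.6) in frame 2.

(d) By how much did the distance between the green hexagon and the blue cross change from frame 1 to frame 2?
-1.1

Distance in frame 1: 7.5. Distance in frame 2: 6.4.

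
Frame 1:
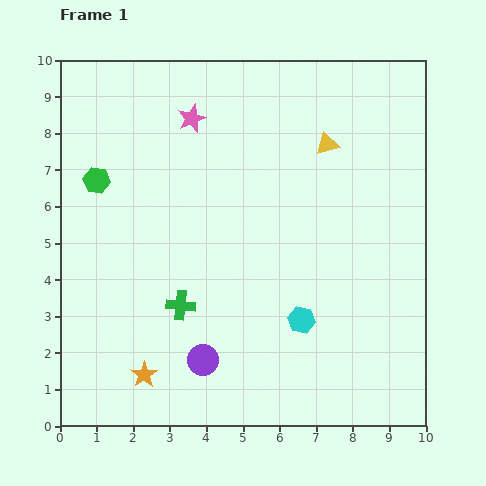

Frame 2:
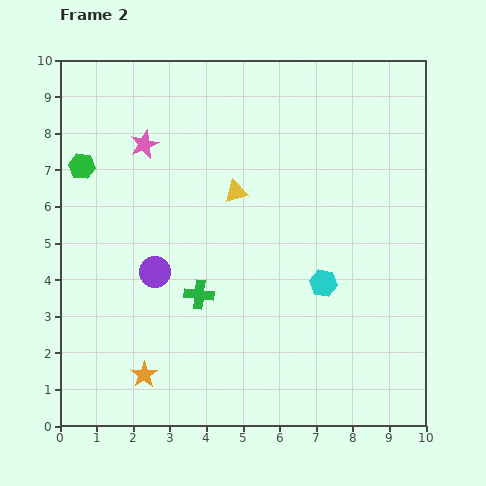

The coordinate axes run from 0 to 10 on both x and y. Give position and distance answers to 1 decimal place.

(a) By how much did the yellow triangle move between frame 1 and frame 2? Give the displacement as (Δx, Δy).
(-2.5, -1.3)

The yellow triangle was at (7.3, 7.7) in frame 1 and (4.8, 6.4) in frame 2.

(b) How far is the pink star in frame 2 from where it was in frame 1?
1.5

The pink star moved from (3.6, 8.4) to (2.3, 7.7), a distance of √(1.3² + 0.7²) ≈ 1.5.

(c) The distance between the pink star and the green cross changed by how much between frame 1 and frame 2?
-0.7

Distance in frame 1: 5.1. Distance in frame 2: 4.4.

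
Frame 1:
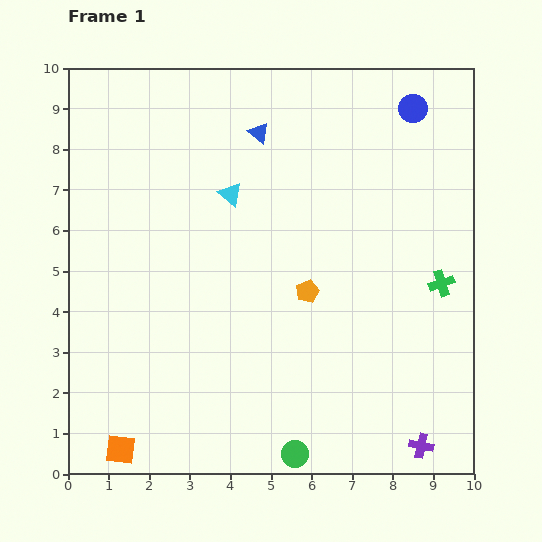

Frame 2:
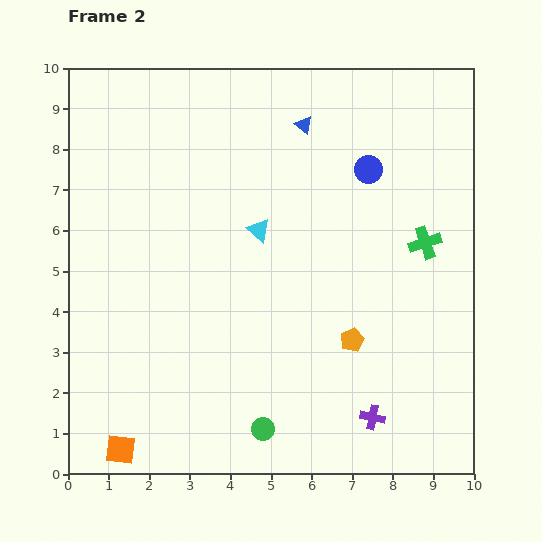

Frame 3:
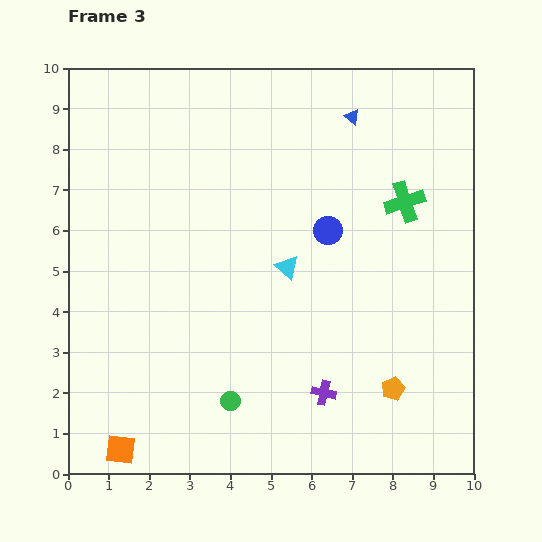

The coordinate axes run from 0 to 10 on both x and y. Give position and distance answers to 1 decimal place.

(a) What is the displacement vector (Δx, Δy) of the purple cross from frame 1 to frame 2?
(-1.2, 0.7)

The purple cross was at (8.7, 0.7) in frame 1 and (7.5, 1.4) in frame 2.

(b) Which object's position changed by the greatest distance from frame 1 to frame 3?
the blue circle

(moved 3.7; next 3.2)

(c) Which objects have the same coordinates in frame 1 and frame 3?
the orange square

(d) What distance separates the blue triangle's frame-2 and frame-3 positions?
1.2

The blue triangle moved from (5.8, 8.6) to (7.0, 8.8), a distance of √(1.2² + 0.2²) ≈ 1.2.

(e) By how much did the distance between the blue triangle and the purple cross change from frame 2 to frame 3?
-0.6

Distance in frame 2: 7.4. Distance in frame 3: 6.8.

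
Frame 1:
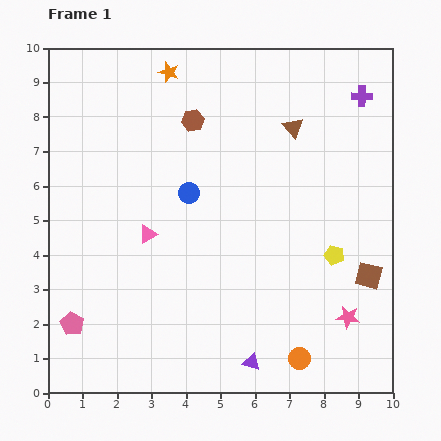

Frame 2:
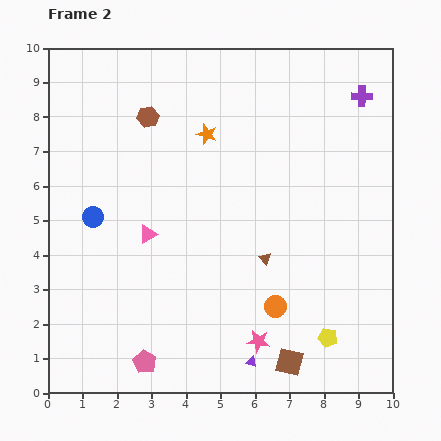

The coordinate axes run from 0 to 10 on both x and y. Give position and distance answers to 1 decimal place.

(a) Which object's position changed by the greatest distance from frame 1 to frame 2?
the brown triangle

(moved 3.9; next 3.4)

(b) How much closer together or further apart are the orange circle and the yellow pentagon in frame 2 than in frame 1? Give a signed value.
-1.5

Distance in frame 1: 3.2. Distance in frame 2: 1.7.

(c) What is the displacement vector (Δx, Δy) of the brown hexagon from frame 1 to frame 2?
(-1.3, 0.1)

The brown hexagon was at (4.2, 7.9) in frame 1 and (2.9, 8.0) in frame 2.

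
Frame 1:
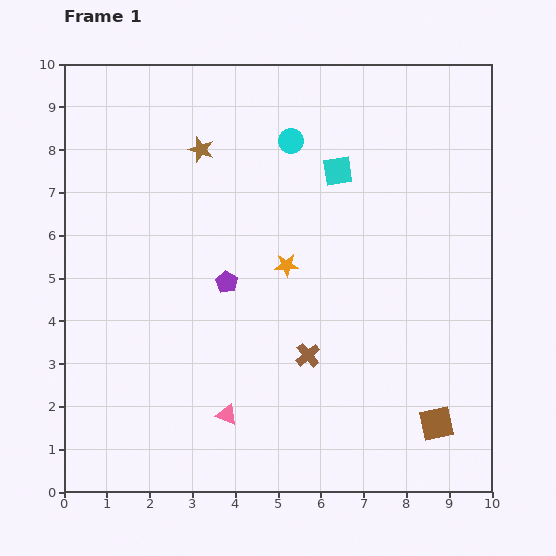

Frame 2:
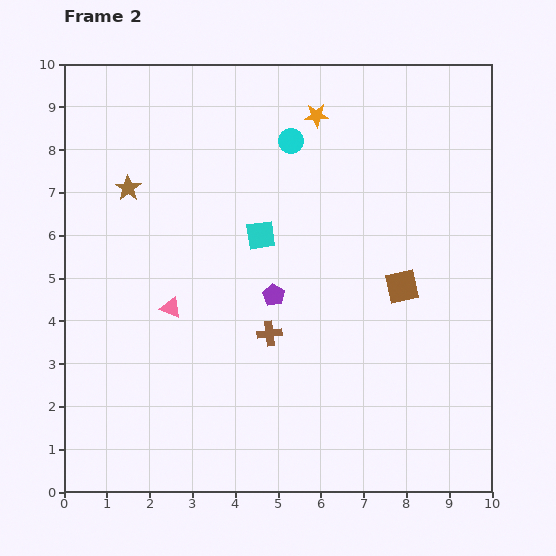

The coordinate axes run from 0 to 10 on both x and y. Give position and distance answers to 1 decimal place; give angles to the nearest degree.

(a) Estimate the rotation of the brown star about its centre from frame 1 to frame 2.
18° clockwise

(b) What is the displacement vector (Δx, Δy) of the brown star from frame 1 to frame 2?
(-1.7, -0.9)

The brown star was at (3.2, 8.0) in frame 1 and (1.5, 7.1) in frame 2.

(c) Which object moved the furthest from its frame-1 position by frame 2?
the orange star

(moved 3.6; next 3.3)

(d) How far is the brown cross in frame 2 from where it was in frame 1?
1.0

The brown cross moved from (5.7, 3.2) to (4.8, 3.7), a distance of √(0.9² + 0.5²) ≈ 1.0.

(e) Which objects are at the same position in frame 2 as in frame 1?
the cyan circle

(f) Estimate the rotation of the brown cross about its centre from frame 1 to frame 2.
33° clockwise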